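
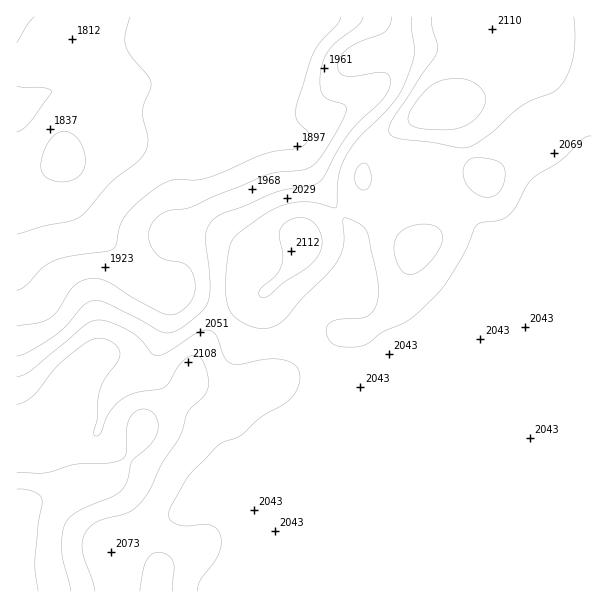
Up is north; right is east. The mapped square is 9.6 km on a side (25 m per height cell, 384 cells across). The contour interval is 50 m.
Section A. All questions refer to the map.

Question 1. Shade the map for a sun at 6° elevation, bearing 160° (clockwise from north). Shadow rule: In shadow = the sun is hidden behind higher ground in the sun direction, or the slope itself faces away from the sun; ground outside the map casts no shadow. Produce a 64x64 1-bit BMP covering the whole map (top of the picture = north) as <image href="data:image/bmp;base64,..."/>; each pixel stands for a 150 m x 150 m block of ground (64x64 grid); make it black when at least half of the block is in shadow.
<image width="64" height="64" href="data:image/bmp;base64,Qk0+AgAAAAAAAD4AAAAoAAAAQAAAAEAAAAABAAEAAAAAAAACAAATCwAAEwsAAAIAAAAAAAAA////AAAAAAAAAAAAAAAAAAAAAAAAAAAAAAAAAAAAAAAAAAAAAAAAAAAAAAAAAAAAAAAAAAAAAAAAAAAAAAAAAAAAAAAAAAAAAAAAAAAAAAAAAAAAAAAAAAAAAAAAAAAA4AAAAAAAAAD8AAAAAAAAAP/AAAAAAAAA/+AAAAAAAAD/4AAAAAAAAA/AAAAAAAAAAAAAAAAAAAAAAAAAAAAAAAAYAAAAAAAAAB4AAAAAAAAAHwAAAAAAAMAfAAAAAAAA8B8AAAAAAAD4D8AAAAAAAP4A4DAAAAAA/gDwAAAAAAD/gPAAAAAAAP/x+AAAAAAA///4AAAAAAD///wAAAAAAP///AAAAAAA///8AAAAAAD///gAAAAAAP//8AAAAAAA/+PgAAAAAAD/4AAAAAAAAP/AAAAAAAAA/4AAAAAAAAD/AAAAAAAAAP8AAeAAAAAA/gAP/4AcAAD8A5//wBwAADgHn//AAAAAAAe//+AAAAAAB7//4AAAAAAHH//4AAAAAAIf//wAAAAAAA///AAAAAAAD//+AAAAAAAH//8AAAAQAAP//4AAABgAA/z/4AAAAAAB/H/4AAAAAAH4P/wAAAAAAPAf/gAAAAAAAYP+AAAAAAABgf8AAAAAAAHg/wAAAAAAAfj+AAAAAAAA/nwAAAAAAAD/+AAAAAAAAP/wAAAAAAAA/+AAAA=="/>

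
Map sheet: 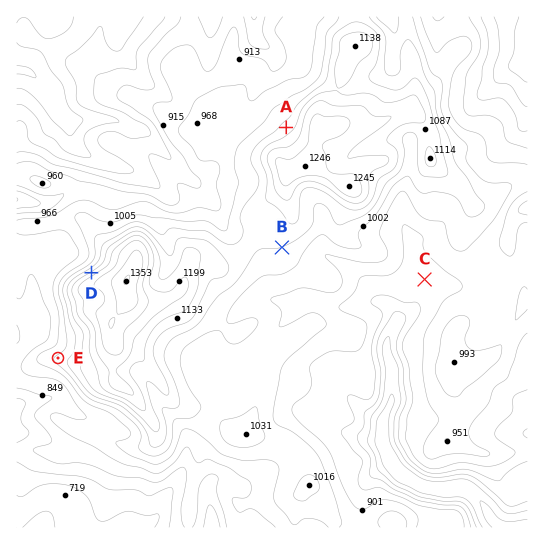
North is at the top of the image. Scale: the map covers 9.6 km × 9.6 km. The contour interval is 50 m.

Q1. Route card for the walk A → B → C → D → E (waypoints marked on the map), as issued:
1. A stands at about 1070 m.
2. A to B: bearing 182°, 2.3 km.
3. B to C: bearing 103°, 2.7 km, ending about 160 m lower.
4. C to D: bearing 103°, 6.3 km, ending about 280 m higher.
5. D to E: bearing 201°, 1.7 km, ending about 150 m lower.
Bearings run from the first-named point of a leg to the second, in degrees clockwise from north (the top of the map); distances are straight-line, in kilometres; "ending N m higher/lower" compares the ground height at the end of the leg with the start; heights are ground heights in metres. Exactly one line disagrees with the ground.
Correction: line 4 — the bearing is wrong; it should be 271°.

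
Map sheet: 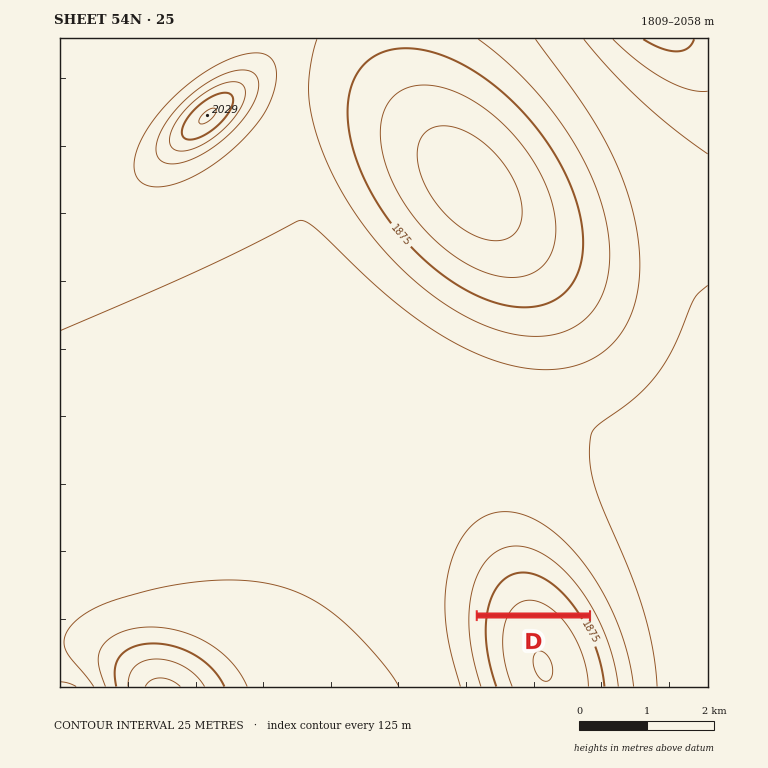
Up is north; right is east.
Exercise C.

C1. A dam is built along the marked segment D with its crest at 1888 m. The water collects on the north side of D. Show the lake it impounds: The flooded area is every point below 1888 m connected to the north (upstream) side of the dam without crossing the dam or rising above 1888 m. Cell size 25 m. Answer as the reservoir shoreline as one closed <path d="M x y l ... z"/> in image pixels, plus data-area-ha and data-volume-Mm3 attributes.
<path d="M527 559l-14 0-1 2-4 0-7 3-12 13-9 18 0 7-1 2 0 9 108-1-14-20-19-20-17-10-9-1-1-2z" data-area-ha="91" data-volume-Mm3="17.57"/>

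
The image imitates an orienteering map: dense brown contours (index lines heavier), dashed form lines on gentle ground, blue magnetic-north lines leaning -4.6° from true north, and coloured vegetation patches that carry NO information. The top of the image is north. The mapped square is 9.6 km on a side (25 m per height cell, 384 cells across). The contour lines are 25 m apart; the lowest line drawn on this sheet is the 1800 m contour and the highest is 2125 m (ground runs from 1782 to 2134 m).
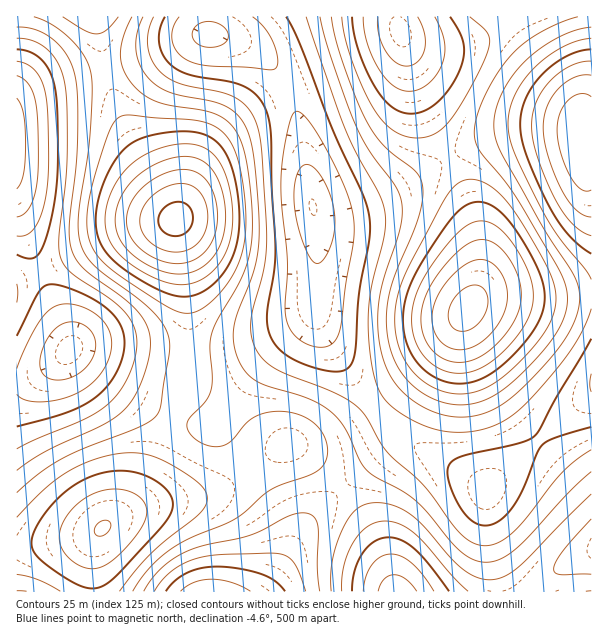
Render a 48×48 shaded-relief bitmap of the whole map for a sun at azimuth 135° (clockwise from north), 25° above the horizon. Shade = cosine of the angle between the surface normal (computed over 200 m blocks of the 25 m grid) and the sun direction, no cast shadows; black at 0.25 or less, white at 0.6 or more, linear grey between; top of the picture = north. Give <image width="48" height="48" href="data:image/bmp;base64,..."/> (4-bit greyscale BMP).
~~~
<image width="48" height="48" href="data:image/bmp;base64,Qk32BAAAAAAAAHYAAAAoAAAAMAAAADAAAAABAAQAAAAAAIAEAAATCwAAEwsAABAAAAAAAAAAAAAAABEREQAiIiIAMzMzAERERABVVVUAZmZmAHd3dwCIiIgAmZmZAKqqqgC7u7sAzMzMAN3d3QDu7u4A////AJmYiavN3t3LqZiIdlQzNFZ4iHdlVmeJqpmIiavN3t3LqpmYdlRDNFZ4iHdlVVZ4mYiHiJq83d3MuqmYh2VDNEVniHZlREVneHd3eIq83d3Mu6qZh2VDNEVniHdlQzRVZ2ZmZ4mrzMzLu6qpiHVUREVniHdlQzNEVVVVVniZq7u7qqqpmHZVRFVniIdlRDNERUREVWZ4maqqqZmZmYdlVVZniIh2VERERERERFZniJmZmZmZmYh2ZmZniIh3ZUREREREREVmd4iIiIiZmZiHdmZ3iIiHZlVERERDREVWZ3d3d3iImZmId3d3iIiIdmVUREQzNERVZnd3d3eIiZmYh3d4iJmYh3ZVRERDM0RVZnd3d3d3iImYiId4iJmZiHdlVURDM0RVZnd3d3Z3eIiIiIiIiZmpmYd2VVRDMzRFZneHd3Zmd3iIiIiImaqqqZh3ZVVEMzNFZniIh3ZmZnd4iIiImaq7uqmIdmZUQzNEVniIiHZmZmd3d3iImqu8y7qZh3ZlQzM0VneIiHdmZmZnd3eImrvMzMuqmIh2VDMzRWeIiId2ZmZmZmd4mrzN3cy7qZmHZEMzRWeIiIh3ZmZmVVZniazN3dzLuqqYdUQzRWd4iYiHdmZVVVVWeavN3d3cy7uphlVERWeImZmId2ZVRERFaJrM3d3czLuqmGZVVWeJmqmYh3ZVRDM0V4q8zd3czLu6mIdmZniZqqqpmHZlQzIzRnirzMzMzLu6qYh3d4mqu7uqmHdlQyIiNGeau8zMu6qqmZiIiJq7zMy6qYdlQyISI1aJqru7u5mZmYiImau83dzLqYdlQyIRI0V4mqqqqoiIiIiImavN3d3LqYdlQyIRIjVniZqZmWZmZ3eImavN3u3LqYdlQzIiIjRXiZmYiFVVVWZ3iZvN3u3LqYdlRDMiIjRWeJmYd0REREVWd4q83e3LqYdlVEMzIzRWeJmYd0QzMzRFVnirzd3MqYdlVVRDMzRWeJmYd0QyIiM0RWeavN3MqYdlVVVURERWeJmYd0QyIiIjNFZ5rM3MqYdmZmZlVEVWeJmYd0QyIiIiM0Vom8zMuYdmZmZmZVVneJmZh0QyIiMzMzRXmrzMuYdmZnd3ZmZniZmZh0QzMzMzMzRWibvLqYdmZneId3d3iZqZh0QzM0REQzRWeau7qYdmZniIiIiImaqph0QzNEVVRERFeJq6qYdmZniJmYiJmqqph1QzNEVVVURFZ4mqmHZlZniZmZmZqruph1QzNFZmZVRFVomZmHZVVniZqqqqu7u6mFVDRFZnZlREVniIiHZVVniaqqqru8y7mGVERVZ3dlVERWeIh2ZVVniaqqu7vMzLqXZURWd4h2VURWZ3d2VVVniaqqq7vM3cuodlVmeIiHZVVVZ3dmVVVniZqqqrvM3cy5h2ZniZmYdmVWZndmVUVWiZqqqqq8zdzKmHd4mqqph3ZmZ3dlVEVWeJmZmZmrzMzKqYiJq7u7qYd3d3dlVERWeJmZiIiau8zKqYiZq8zLuph3d3dlVERWeJmYh3eJq7uw=="/>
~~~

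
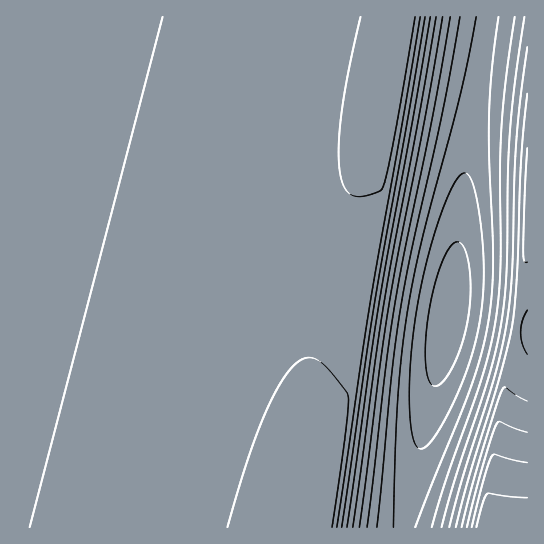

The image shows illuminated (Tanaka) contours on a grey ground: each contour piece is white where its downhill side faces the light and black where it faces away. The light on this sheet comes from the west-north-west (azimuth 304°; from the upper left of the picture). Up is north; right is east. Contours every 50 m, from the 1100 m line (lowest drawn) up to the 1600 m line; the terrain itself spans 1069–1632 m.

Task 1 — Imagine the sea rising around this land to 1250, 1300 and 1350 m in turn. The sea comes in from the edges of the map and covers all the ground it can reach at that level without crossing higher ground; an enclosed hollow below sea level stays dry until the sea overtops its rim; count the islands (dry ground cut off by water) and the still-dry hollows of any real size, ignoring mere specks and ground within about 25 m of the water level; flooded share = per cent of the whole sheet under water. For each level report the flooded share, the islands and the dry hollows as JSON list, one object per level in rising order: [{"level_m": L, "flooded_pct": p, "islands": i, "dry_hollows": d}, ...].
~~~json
[{"level_m": 1250, "flooded_pct": 15, "islands": 0, "dry_hollows": 0}, {"level_m": 1300, "flooded_pct": 18, "islands": 0, "dry_hollows": 0}, {"level_m": 1350, "flooded_pct": 20, "islands": 0, "dry_hollows": 0}]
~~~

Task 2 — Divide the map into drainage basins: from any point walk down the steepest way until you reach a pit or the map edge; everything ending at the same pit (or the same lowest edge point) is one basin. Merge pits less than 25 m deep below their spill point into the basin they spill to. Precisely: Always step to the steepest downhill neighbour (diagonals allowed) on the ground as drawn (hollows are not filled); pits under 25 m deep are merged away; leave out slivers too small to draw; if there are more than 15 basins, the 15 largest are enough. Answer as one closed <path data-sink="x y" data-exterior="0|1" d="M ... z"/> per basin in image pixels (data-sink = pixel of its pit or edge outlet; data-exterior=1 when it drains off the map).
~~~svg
<path data-sink="17 17" data-exterior="1" d="M409 16l-393 1 1 511 308-1 8-56-13-36-9-45-2-67 3-21 12-49 13-34 18-32 32-42 10-54z"/><path data-sink="449 315" data-exterior="0" d="M527 16l-118 1-22 128-32 42-18 32-13 34-12 49-3 21 2 67 9 45 13 36-8 50 1 7 202-1z"/>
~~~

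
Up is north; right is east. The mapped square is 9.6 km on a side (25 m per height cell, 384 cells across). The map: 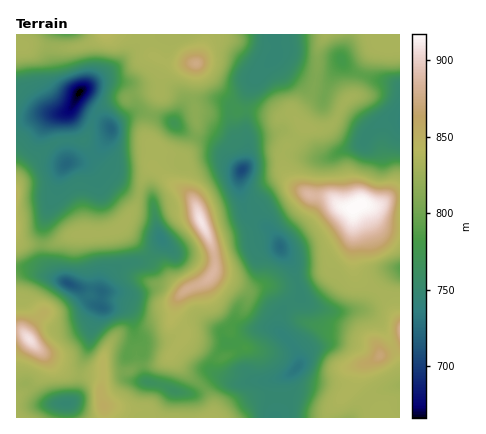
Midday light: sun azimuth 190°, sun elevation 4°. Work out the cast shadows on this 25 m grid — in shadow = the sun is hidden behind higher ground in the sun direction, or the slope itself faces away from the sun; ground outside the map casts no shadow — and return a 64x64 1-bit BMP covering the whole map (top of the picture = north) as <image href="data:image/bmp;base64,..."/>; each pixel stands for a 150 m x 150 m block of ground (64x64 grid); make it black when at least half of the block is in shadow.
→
<image width="64" height="64" href="data:image/bmp;base64,Qk0+AgAAAAAAAD4AAAAoAAAAQAAAAEAAAAABAAEAAAAAAAACAAATCwAAEwsAAAIAAAAAAAAA////AAAAAAA/8AAADgAAAD/gAP4eAAAAH+AB/z4AAAAAAB///gAAAAAAf/z+AAAAAAB/4PwAAAAAAH+A/AAAAAAAAABwAAAAAAAAAAAAAAAAEAAAAAAAAAAYAAAAABwABjwAAAAAHgAOfgAAAAAMBB5/AAAAAAAIfH/AAAAAAAD8f+AAAAAAAPh38AAAAAAA8H/wAAAAAADz/+AAAAAAAH/x4AAAAAAAP+DAAAAAAAB/4AAAAAAAAP/AADwBAAAB/8AHvgOAAAP/gA//B8AAAX8AB/8HgAAAAAAD/g+QAAAAAAH8HwAAAAAAAPg+AAAACAAAAG4AAAA8AAAAfgAAAB8AAAD8AAAAH8QAAPwAAAAf/wAB/AAAAA//gAH4AAAAIf/AA/gAAAAA/+AH+AAADAD/4Af4AA//AH/gD/gB//8gH+AP/AP///AAAAf8A///8AAAA/AB///gAAAD8AD//+AAAAHgAP//4AAAAeAAf/9gAAAYwAAH/2AAAHwAAAP/b8AA+AAAAf9n4APwAAAA/yfgB+AAAAB/B+AAAAAAID8B4AAAAAAABgD4AAAAQAAAAHgAAAD+AAAACAAAAH4AMAAAAAAAfgHwAAAAAAA+A+AAAAAAAB4BwAAAAAAADgAAAAAAAAAAAAAAAAAPAAAAAAAAAA8AAAAAAcAABgAAAAAP4AAAAAAAAA=="/>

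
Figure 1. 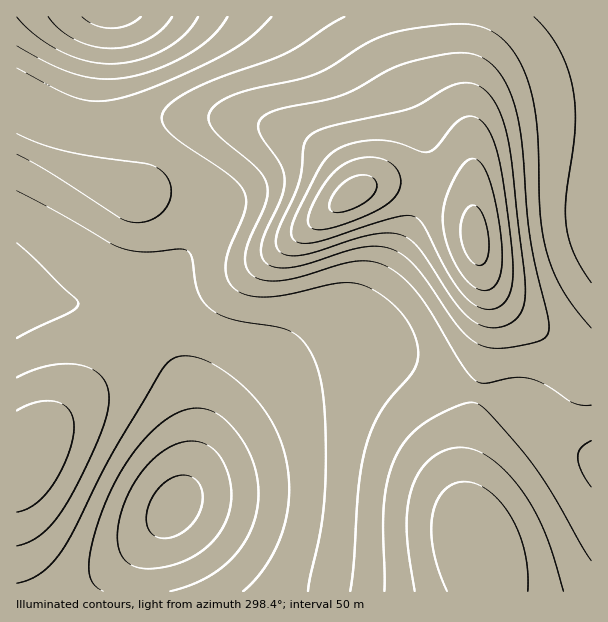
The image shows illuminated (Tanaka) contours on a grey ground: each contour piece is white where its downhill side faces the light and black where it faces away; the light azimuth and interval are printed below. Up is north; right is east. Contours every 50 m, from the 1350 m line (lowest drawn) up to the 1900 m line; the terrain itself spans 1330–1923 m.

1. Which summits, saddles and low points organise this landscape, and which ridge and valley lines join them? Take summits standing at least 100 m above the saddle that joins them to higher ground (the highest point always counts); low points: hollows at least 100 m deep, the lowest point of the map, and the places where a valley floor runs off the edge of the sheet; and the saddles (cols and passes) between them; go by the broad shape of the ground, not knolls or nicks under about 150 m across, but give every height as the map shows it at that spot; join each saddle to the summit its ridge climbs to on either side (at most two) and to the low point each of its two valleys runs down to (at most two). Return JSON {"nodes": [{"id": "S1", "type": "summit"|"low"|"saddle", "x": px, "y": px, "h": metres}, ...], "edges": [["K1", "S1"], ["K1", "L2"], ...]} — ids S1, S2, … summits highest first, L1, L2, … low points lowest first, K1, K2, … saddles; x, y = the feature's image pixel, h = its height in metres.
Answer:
{"nodes": [
{"id": "S1", "type": "summit", "x": 353, "y": 194, "h": 1923},
{"id": "S2", "type": "summit", "x": 477, "y": 545, "h": 1796},
{"id": "S3", "type": "summit", "x": 26, "y": 456, "h": 1638},
{"id": "L1", "type": "low", "x": 174, "y": 507, "h": 1330},
{"id": "L2", "type": "low", "x": 111, "y": 17, "h": 1332},
{"id": "K1", "type": "saddle", "x": 477, "y": 393, "h": 1648},
{"id": "K2", "type": "saddle", "x": 174, "y": 159, "h": 1574},
{"id": "K3", "type": "saddle", "x": 147, "y": 330, "h": 1509}],
"edges": [["K1", "S1"], ["K1", "S2"], ["K1", "L1"], ["K2", "S1"], ["K2", "L1"], ["K2", "L2"], ["K3", "S1"], ["K3", "S3"], ["K3", "L1"]]}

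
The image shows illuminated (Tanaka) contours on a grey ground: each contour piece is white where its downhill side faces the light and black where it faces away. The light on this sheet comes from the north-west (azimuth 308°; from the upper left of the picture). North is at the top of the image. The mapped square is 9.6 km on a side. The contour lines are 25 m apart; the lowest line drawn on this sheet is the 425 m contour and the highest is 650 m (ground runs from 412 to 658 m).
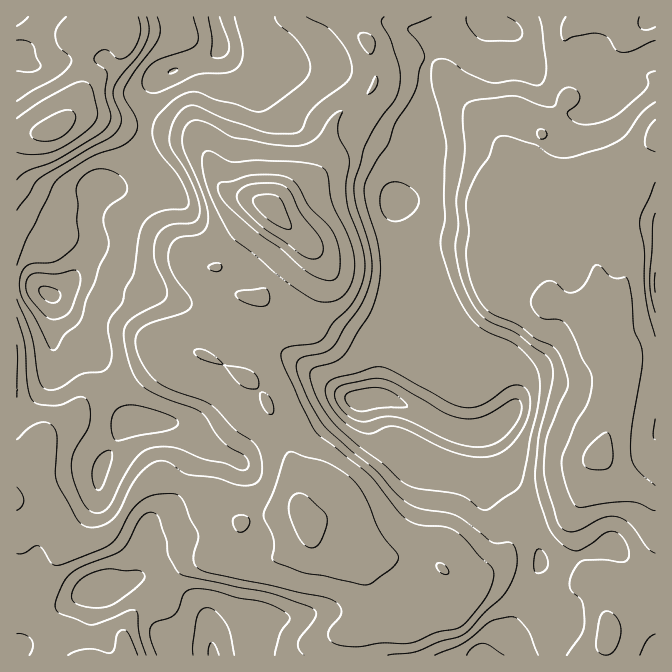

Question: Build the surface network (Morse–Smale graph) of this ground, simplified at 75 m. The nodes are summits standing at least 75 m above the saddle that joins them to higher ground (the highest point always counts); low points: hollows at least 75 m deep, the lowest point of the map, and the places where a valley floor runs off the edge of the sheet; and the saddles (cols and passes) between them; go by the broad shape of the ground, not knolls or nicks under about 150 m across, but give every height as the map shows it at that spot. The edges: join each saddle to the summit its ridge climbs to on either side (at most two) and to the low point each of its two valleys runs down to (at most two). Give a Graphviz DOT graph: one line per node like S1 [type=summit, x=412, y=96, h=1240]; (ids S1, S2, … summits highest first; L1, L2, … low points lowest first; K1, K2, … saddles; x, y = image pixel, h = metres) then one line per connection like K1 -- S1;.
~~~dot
graph terrain {
  S1 [type=summit, x=272, y=208, h=658];
  S2 [type=summit, x=54, y=128, h=615];
  S3 [type=summit, x=597, y=455, h=610];
  L1 [type=low, x=367, y=398, h=412];
  L2 [type=low, x=48, y=295, h=421];
  L3 [type=low, x=214, y=655, h=447];
  K1 [type=saddle, x=222, y=322, h=566];
  K2 [type=saddle, x=124, y=512, h=554];
  K3 [type=saddle, x=528, y=518, h=514];
  K4 [type=saddle, x=145, y=128, h=497];
  K1 -- S1;
  K1 -- L1;
  K1 -- L2;
  K2 -- S1;
  K2 -- L2;
  K2 -- L3;
  K3 -- S1;
  K3 -- S3;
  K3 -- L1;
  K4 -- S1;
  K4 -- S2;
  K4 -- L2;
}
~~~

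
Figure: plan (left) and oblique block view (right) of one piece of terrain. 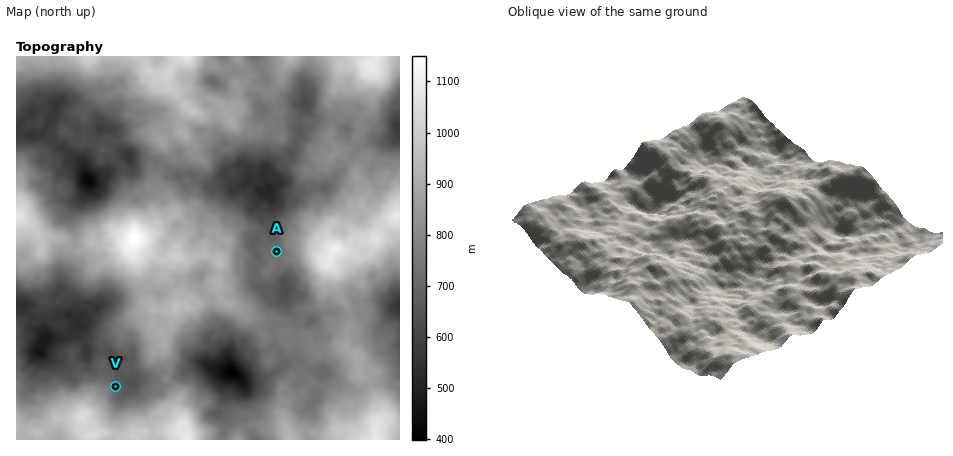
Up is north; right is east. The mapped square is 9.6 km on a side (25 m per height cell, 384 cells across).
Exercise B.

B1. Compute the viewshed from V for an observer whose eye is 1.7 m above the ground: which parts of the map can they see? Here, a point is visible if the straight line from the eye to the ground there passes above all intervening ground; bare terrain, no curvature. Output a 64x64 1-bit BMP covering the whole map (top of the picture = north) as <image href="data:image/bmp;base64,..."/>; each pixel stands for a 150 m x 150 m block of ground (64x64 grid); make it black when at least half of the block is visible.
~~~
<image width="64" height="64" href="data:image/bmp;base64,Qk0+AgAAAAAAAD4AAAAoAAAAQAAAAEAAAAABAAEAAAAAAAACAAATCwAAEwsAAAIAAAAAAAAA////AAAAAAAAAAAAAAAAAAABAAAAAAAAAAPwIAAAAAAAAfwAAAAAAAAD/wAAAAAAAA//gAAAAAAAA3/AAAAAAAAAP/AAAAAAAAH/4AAAAAAAAD+AAAAAAAAAP4AAAAAAAAB/gAAAAAAAAH+AAAAAAAAAToAAAAAAAAB+AAAAAAAAAP4AAAAAAAAA/gAAAAAAAAH/AAAAAAAAADwAAAAAAAAAeAAAAAAAAAA4AAAAAAAAAAIAAAAAAAAAAAAAAAAAAAAAAAAAAAAAAAAAAAAAAAAMAAAAAAAAAB/wAAAAAAAAH/gAAAAAAAAv/AAAAAAAAGP8AAAAAAAI4PIAAAAAAA/h8AAAAAAAB4wYAAAAAAAHgAAAAAAAAAAAAAAAAAAAAAAAAAAAAADAAAAAAAAAAEAAAAAAAAAAAAAAAAAAAAAAAAAAAAAAAAAAAAAAAAAAAAAAAAAAAAAAAAAAAAAAAAAAAAAAAAAAAAAAAAAAAAAAAAAAAAAAAAAAAAAAAAAAAAAAAAAAAAAAAAAAAAAAAAAAAAAAAAAAAAAAAAAAAAAAAAAAAAAAAAAAAAAAAAAAAAAAAAAAAAAAAAAAAAAAAAAAAAAAAAAAAAAAAAAAAAAAAAAAAAAAAAAAAAAAAAAAAAAAAAAAAAAAAAAAAAAAAAAAAAAAAAAAAAAAAAAAAAAAAAAAAAAAAA=="/>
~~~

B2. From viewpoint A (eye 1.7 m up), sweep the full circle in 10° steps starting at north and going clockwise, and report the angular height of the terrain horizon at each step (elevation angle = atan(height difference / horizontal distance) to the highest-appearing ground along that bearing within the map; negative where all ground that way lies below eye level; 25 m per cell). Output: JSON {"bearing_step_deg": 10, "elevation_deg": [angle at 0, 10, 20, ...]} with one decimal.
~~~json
{"bearing_step_deg": 10, "elevation_deg": [1.4, 1.3, 2.9, 4.4, 7.1, 9.6, 11.1, 14.4, 16.2, 16.8, 17.3, 14.9, 9.8, 6.5, 3.7, 3.8, 3.0, 1.7, 2.3, 4.0, 4.4, 4.2, 5.4, 5.7, 6.5, 6.9, 9.0, 7.3, 7.0, 5.6, 3.1, 1.5, 2.5, 3.5, 2.8, 1.3]}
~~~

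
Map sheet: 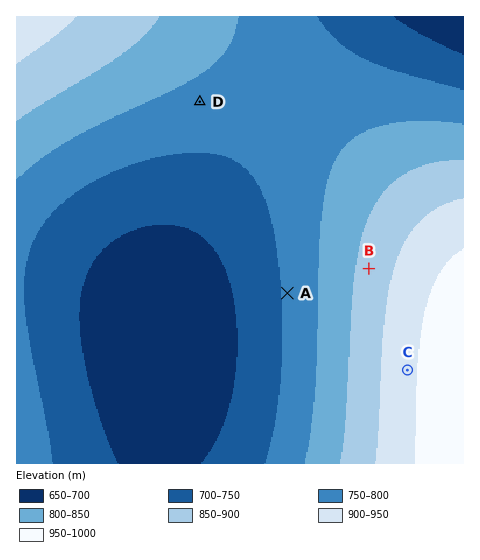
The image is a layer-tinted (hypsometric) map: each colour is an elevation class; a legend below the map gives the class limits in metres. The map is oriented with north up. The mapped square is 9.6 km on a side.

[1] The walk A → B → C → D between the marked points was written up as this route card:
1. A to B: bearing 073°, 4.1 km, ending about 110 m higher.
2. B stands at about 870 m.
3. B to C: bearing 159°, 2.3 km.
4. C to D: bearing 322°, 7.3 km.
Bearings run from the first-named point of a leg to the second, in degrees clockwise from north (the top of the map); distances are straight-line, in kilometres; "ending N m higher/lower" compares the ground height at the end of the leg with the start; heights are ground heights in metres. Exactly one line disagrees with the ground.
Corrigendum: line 1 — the distance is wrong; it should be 1.8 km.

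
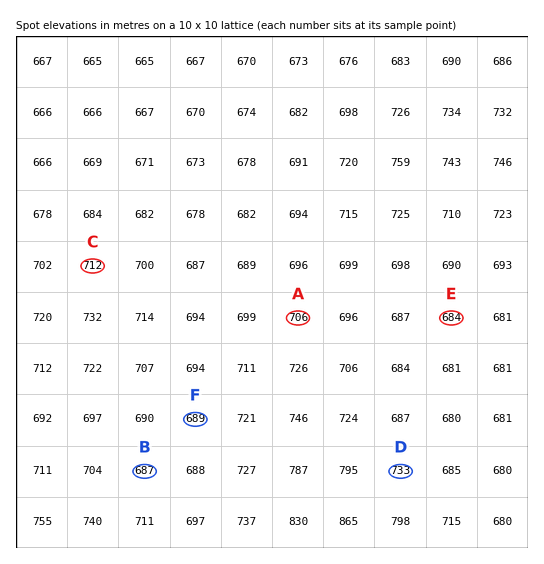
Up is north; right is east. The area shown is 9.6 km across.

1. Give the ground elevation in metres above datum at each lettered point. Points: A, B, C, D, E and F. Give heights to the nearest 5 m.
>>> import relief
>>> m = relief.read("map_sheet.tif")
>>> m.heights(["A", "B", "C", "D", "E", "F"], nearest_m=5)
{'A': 705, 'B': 685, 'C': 710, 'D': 735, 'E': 685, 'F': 690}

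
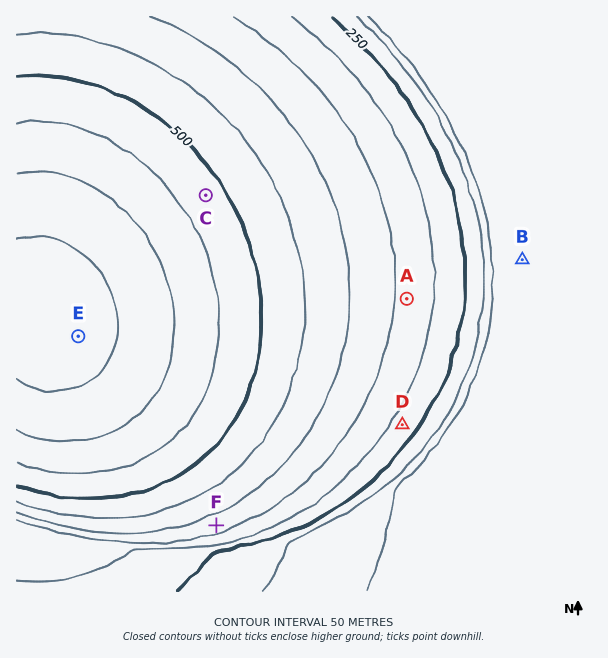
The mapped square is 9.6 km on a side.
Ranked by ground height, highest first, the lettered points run E C F A D B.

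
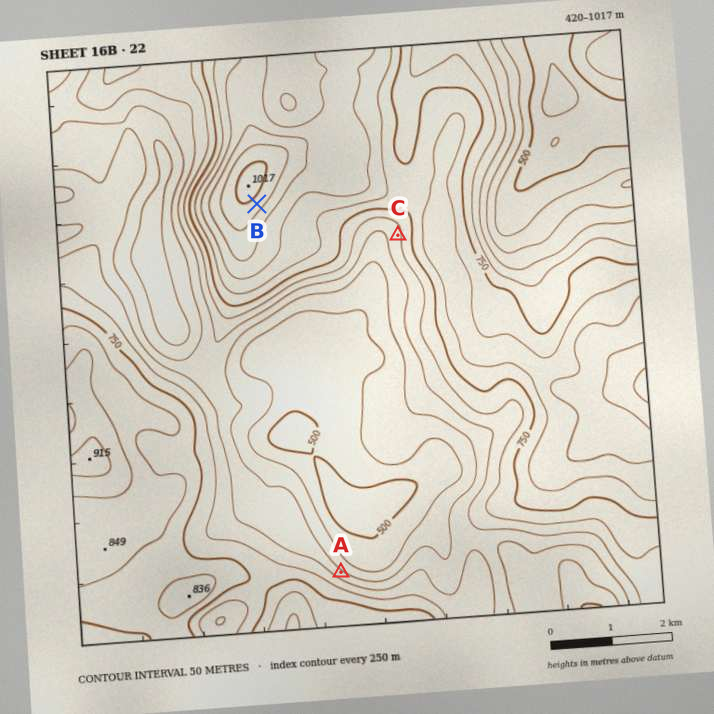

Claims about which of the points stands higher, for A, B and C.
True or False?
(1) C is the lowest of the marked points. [False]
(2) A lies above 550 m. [True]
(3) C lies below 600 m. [False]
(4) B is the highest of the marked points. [True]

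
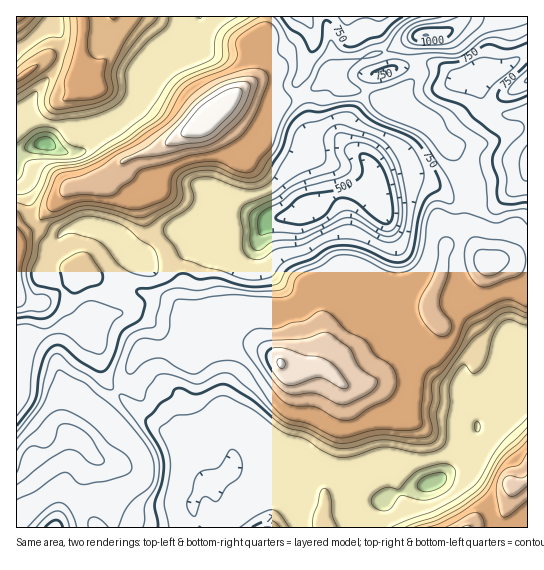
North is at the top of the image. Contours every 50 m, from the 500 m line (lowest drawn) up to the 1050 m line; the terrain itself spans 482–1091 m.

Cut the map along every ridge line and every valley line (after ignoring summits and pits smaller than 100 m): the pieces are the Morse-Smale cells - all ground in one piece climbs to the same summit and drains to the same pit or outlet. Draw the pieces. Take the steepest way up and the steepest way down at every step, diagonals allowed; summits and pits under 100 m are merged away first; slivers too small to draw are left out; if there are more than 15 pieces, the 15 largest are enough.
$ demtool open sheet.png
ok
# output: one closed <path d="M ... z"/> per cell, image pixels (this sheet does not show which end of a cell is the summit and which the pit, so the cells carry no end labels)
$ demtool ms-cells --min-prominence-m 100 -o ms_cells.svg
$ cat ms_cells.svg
<path d="M243 95l-10 1-31 28-37 21-40 15-35 24-21 4-26 27-8 12-19 12 1 102 8-5 21-3 19-8 21 0 22-16 5-23 16-25 5-2 12 2 15-1 14-4 10-6 4-7 1-7 5 3 14 14 26 0 19-8 10-18 7-7 39-11 24-14 15-4 12 0 16 6 0-16-6-16-30-25-26-5-6-8-4-21-4-10-10 4-22 4z"/><path d="M401 325l-12 10-8 0-16 12-18 8-17 16-11-6-12 3-22-3-27-20-35-17-14-3-10 10-24 12-12 2-17-1-4 3-7 8-8 20-11 12 25 24 30 20 26 27 8 16 8 5 5-2 11-8 7-22 18-15 9 12 24 3 8 4 8 8 32 10 18 23 9 4 20 0 8-5 47-14 13-9 13-3 10-10 4-17 2-36-3-5-17-16-4 2-10-3-11-8z"/><path d="M361 191l-23 2-28 16-39 11-7 7-10 18-19 8-26 0-14-14-5-3-1 7-4 7-10 6-14 4-15 1-12-2-5 2-16 25-5 23-7 7-13 7 1 8 10 15 2 23 7 16 9 6 10-12 10-24 9-7 17 1 12-2 24-12 10-10 14 3 35 17 27 20 12 3 22-3 10 6 18-16 18-8 16-12 8 0 10-8 1-4-9-16-3-9 0-12 7-28-3-21-15-39z"/><path d="M527 16l-62 0-6 8-14 9-32 4-26 14-37 12-21 11 17 15 19 3 28 16 30 12 20 23 13 12 9 15 7 19 0 13 22 1 24-16 10-14 0-59-26 1-11-4-8-10-4-14 0-13 22-5 27-16z"/><path d="M266 16l-65 0-9 37-7 4-23 7-9 9-9 20-17 21-40 35-10 4-8 0-10-2-10-7-11 0-21 9-1 85 19-11 8-12 26-27 21-4 35-24 34-12 39-21 37-34 11-6 10-13 1-27 8-16z"/><path d="M199 16l-85 0-2 7 1 24-9 15-10 10-8 3-4 6 1-14-3-5 0-17 3-14-2-14-26-1-6 11-33 24 0 102 3 0 19-9 11 0 10 7 10 2 8 0 10-4 40-35 17-21 9-20 9-9 23-7 7-4 8-31z"/><path d="M527 348l-4 1-2 5-2 23-7 20-6 6-17 6-9 8-3 5-1 32-13 15-13 3-13 9-47 14-8 5-20 0-9-4-18-23-8-4-14-2-15-8-1 19 3 12-3 7 0 13 6 17 167 1 3-3 20-2 5-3 6-6 5-11 3-17 16-5z"/><path d="M457 245l-10 0-3 5-3 23-13 32 1 6-28 15 32 49 12 9 10 3 4-2 17 16 3 5 0 13 10-10 17-6 9-12 6-37 2-5 5-2 0-58-8-6-8-16-6-4-8-2-9 3-15-13z"/><path d="M117 392l-38 46 22 27 12 62 86 1-7-23 7-15 10-9-4-3-8-16-26-27-30-20z"/><path d="M87 324l-22 1-19 8-21 3-9 6 1 137 7-8 9-15 8 0 12-5 17-15 8 3 38-46-8-8-4-8-5-31-8-12z"/><path d="M331 75l-2 0-12 12-16 10 4 9 4 21 6 8 23 4 23 16 14 16 3 20 8-6 24-5 11 0 13 5 17 14 21 2 0-12-11-26-38-43-30-12-28-16-19-3z"/><path d="M421 180l-11 0-24 5-7 3-2 3 0 7 10 21 8 28 0 11-7 28 0 12 3 9 10 18 28-14 0-12 10-18 5-31 3-5 10 0 14 4 10 8-16-27 7-28-21-3-17-14z"/><path d="M254 436l-18 15-5 19-5 6-11 7-9 0-7 7-7 17 9 21 102-1-6-17 0-13 3-7-3-12 0-21-14-8-20-1z"/><path d="M463 16l-157 0 7 17 0 13-5 11-4 16-7 8 2 12 2 3 6-3 24-21 19-9 37-12 30-15 28-3 14-9z"/><path d="M74 436l-7 1-14 14-8 4-12 1-9 15-8 8 1 49 64-1 0-42 11-26 0-6-13-14z"/>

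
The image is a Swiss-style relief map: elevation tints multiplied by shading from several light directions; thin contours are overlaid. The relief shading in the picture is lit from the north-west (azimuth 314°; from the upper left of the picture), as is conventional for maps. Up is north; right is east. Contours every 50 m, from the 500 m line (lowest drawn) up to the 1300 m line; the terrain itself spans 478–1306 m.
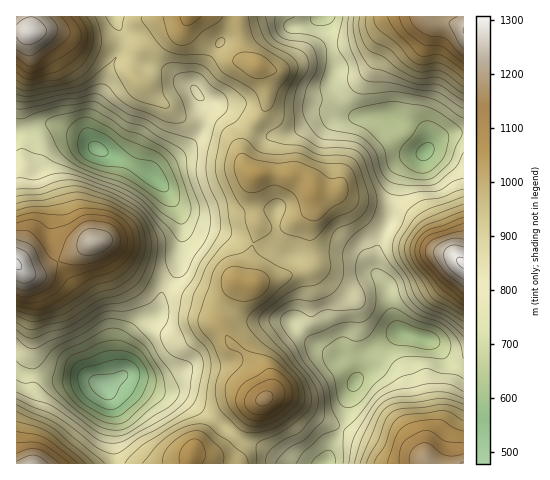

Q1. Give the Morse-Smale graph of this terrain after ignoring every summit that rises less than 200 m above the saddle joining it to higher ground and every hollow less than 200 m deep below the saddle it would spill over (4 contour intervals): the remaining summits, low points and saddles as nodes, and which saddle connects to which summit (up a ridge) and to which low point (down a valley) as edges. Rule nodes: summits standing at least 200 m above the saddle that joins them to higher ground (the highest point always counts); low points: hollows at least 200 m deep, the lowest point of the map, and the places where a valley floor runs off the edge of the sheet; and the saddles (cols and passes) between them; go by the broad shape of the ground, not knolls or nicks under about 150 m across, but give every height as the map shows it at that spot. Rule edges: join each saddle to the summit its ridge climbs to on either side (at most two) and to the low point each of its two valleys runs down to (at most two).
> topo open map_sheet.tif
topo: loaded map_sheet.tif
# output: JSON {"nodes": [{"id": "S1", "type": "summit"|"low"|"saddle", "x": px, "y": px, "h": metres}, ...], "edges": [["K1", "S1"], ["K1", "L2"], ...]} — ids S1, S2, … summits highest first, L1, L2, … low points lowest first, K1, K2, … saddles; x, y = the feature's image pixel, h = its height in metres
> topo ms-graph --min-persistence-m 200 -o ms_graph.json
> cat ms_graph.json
{"nodes": [
{"id": "S1", "type": "summit", "x": 462, "y": 263, "h": 1306},
{"id": "S2", "type": "summit", "x": 17, "y": 264, "h": 1306},
{"id": "S3", "type": "summit", "x": 29, "y": 32, "h": 1282},
{"id": "S4", "type": "summit", "x": 463, "y": 31, "h": 1251},
{"id": "S5", "type": "summit", "x": 32, "y": 463, "h": 1245},
{"id": "S6", "type": "summit", "x": 463, "y": 463, "h": 1210},
{"id": "S7", "type": "summit", "x": 264, "y": 399, "h": 1164},
{"id": "L1", "type": "low", "x": 103, "y": 386, "h": 478},
{"id": "L2", "type": "low", "x": 97, "y": 150, "h": 537},
{"id": "L3", "type": "low", "x": 425, "y": 152, "h": 588},
{"id": "K1", "type": "saddle", "x": 235, "y": 435, "h": 932},
{"id": "K2", "type": "saddle", "x": 122, "y": 43, "h": 907},
{"id": "K3", "type": "saddle", "x": 391, "y": 204, "h": 814},
{"id": "K4", "type": "saddle", "x": 168, "y": 283, "h": 806},
{"id": "K5", "type": "saddle", "x": 342, "y": 430, "h": 748},
{"id": "K6", "type": "saddle", "x": 33, "y": 375, "h": 744},
{"id": "K7", "type": "saddle", "x": 332, "y": 47, "h": 744},
{"id": "K8", "type": "saddle", "x": 28, "y": 130, "h": 723}],
"edges": [["K1", "S7"], ["K1", "L1"], ["K1", "L3"], ["K2", "S3"], ["K2", "S7"], ["K2", "L2"], ["K3", "S1"], ["K3", "S7"], ["K3", "L3"], ["K4", "S2"], ["K4", "S7"], ["K4", "L1"], ["K4", "L2"], ["K5", "S6"], ["K5", "S7"], ["K5", "L3"], ["K6", "S2"], ["K6", "S5"], ["K6", "L1"], ["K7", "S4"], ["K7", "S7"], ["K7", "L3"], ["K8", "S2"], ["K8", "S3"], ["K8", "L2"]]}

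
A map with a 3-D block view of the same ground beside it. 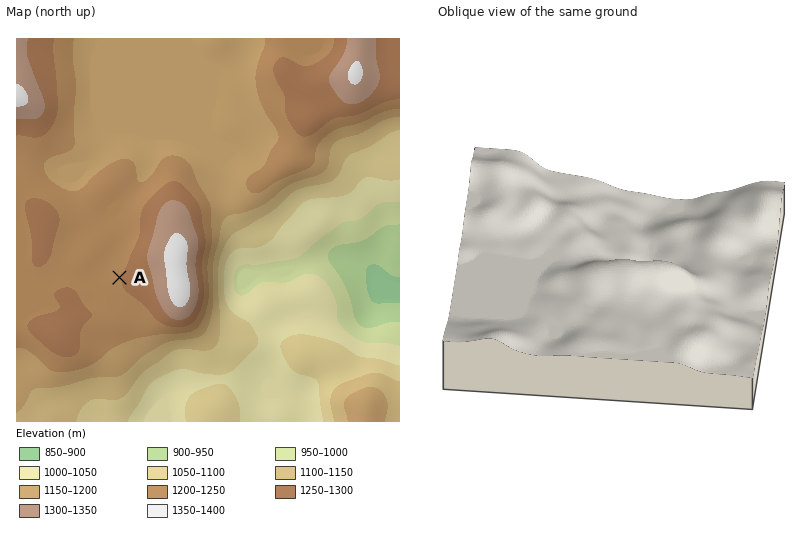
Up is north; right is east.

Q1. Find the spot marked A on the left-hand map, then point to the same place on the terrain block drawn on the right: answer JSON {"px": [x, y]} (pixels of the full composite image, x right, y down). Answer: {"px": [645, 307]}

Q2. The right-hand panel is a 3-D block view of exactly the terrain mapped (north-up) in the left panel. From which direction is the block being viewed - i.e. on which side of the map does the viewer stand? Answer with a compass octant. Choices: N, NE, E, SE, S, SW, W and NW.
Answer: W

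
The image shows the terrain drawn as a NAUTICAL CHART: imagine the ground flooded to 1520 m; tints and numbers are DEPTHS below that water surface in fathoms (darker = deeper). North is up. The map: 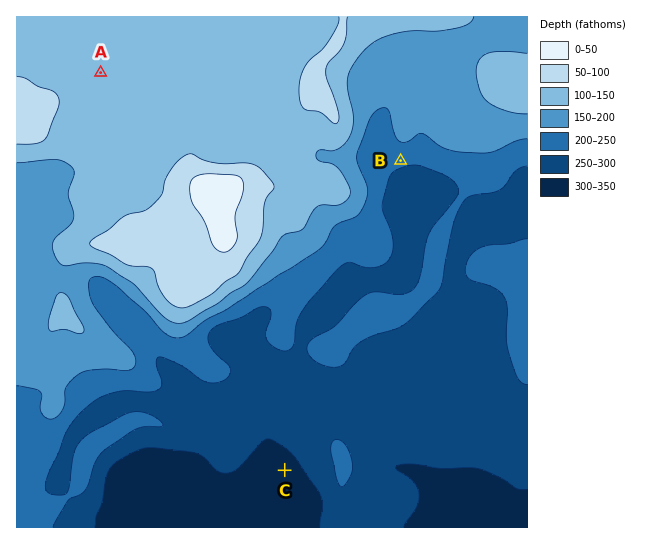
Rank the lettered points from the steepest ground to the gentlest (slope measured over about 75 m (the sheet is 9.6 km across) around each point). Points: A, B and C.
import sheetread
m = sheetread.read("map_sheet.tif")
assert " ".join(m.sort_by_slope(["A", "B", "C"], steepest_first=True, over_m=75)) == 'B C A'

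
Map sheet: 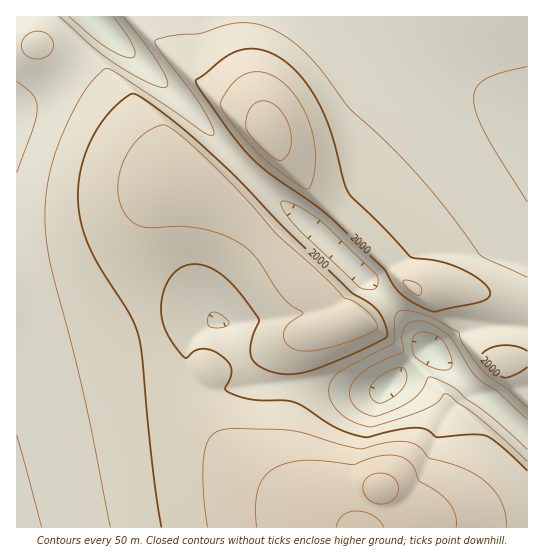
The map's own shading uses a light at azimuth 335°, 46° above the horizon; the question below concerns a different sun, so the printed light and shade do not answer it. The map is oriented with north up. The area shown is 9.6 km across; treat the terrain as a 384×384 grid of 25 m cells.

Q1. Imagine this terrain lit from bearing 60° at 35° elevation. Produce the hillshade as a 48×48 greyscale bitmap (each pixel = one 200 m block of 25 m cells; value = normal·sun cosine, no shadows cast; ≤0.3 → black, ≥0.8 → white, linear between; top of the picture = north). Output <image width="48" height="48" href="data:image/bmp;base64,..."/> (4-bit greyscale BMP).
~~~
<image width="48" height="48" href="data:image/bmp;base64,Qk32BAAAAAAAAHYAAAAoAAAAMAAAADAAAAABAAQAAAAAAIAEAAATCwAAEwsAABAAAAAAAAAAAAAAABEREQAiIiIAMzMzAERERABVVVUAZmZmAHd3dwCIiIgAmZmZAKqqqgC7u7sAzMzMAN3d3QDu7u4A////AIh3d3d3d3d3d3d3d3eIiIiJmZmZmZmZmYh3d3d3d3d3d3d3d3iIiIiIiZmZmZmZmod3d3d3d3d3d3d3d4iIiIiHiZqqqqqqqod3d3d3d3d3d3d3eIiIiJh3iqqqqqqqqod3d3d3d3d3d3d3iIiImZh4mruqqqqqqod3d3d3d3d3d3eIiIiZmZmJqru6qqqqq3d3d3d3d3d3d3iIiJmZqqqZqru6qqqa3nd3d3d3d3d3d4iImZmaqrupqru6qZms/nd3d3d3d3d3eIiZmZmqu7u6qqu6mZrO3Hd3d3d3d3d3iImZmZqqu8y6maqqmZztqHd3d3d3d3d4iJmZmZqrvMzLmZmZmc7adHd3d3d3d3eIiZqqmZmqu8zLmIiInNyWMnd3d3d3d3eImZqpmZmaq7u6mHd4vclSJHd3d3d3d3iImJmZiIiJmqqpl2Z6y4QRWHd3d3d3d4iJiJmYd3d4iImYh2esp0EViHd3d3d3d4iZiJqYdmZ3d3iHd3rKYwFYiXd3d3d3d4iZmamYdmd3d3d3eLymMBWJmXd3d3d3eIiZmamHdmd3d3d3nNtzAViZmYd3d3d3eImaqpmHZneIiIiJ3rhBFYiJmYh3d3d3eImaqZh2ZneIiIit7IURV3d4iIh3d3d3eImamYdlVneIiIreyVIld3d4iIh3d3d3eImZmHZlZneIia3slSN4iIiJmYh3d3d3eImZiHZmZ3iIm+7IUkeZmZmaqoh3d3d3eImYh2Zmd4iJvuyVJImqqqqqq4d3d3d3eIiId2ZneIib7slSSJqqqru7qod3d3d3eIiId2Z3iIm+7IUkiaqqqqqqmXd3d3d3eIiHd3d4iJvuuFJImZmaqZmZmXd3dmd3eIiHd3eIib7rhSSJmZmZmZmZmXd3Zmd3d4iHd3iIm+64QkiZmZmZmZmZmXd2Zmd3d4iIiIiJvtt0JYmZmZmZmZmZmXd2Zmd3d4iIiIib7adCWZmZmZmZmZmZmXd2Znd3eIiIiJnO2WMlmqmZmZmZmZmZmXd2Znd3eIiIiZzsliFZqqqZmZmZmZmZmXd3Z3d3eIiImc7JUhSKqqqZmZmZmZmZmXd3d3d3iIiInOyVEEiqu6qZmZmZmZmZmXd3d3d3iIiJztlRBImru7qZmZmZmZmZmXd3d3d3iIic7ZUQN5q7u7qZmZmZmZmZmXd3d3d4iInO2lEDeJq7y7qZmZmZmZmZmXd3d3d4iJztphA3iau8y6qZmZmZmZmZmXd3d3eIic7aYhRniavMy6mZmZmZmZmYiGd3d3eInO2mMkd4irvMy6mZmZmZmZiIiGZ3d4iJzsljJXd4mrzMupmZmZmZiIiIiGZ4iIic7JYzaIeImrzLupmZmZmIiIiIiGeIiInOyVI2iIiJqru7qZmZmYiIiIiIiHeJma3slSNpmIiJqru6qZmZmIiIiIiIiHiZm97IUiaZmIiZqruqmZmYiIiIiIiIiIiavuyFImiZmYmZqqqpmZmIiIiIiIiIiImb78lSJoiZmZmZqqqZmZiIiIiIiIiIiA=="/>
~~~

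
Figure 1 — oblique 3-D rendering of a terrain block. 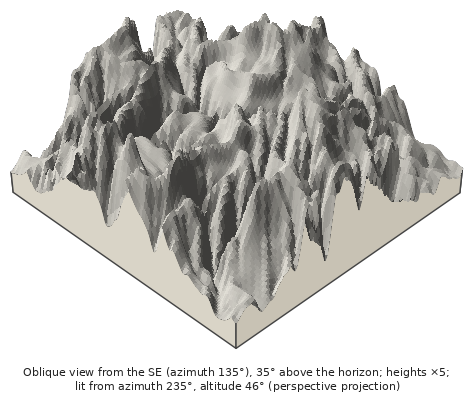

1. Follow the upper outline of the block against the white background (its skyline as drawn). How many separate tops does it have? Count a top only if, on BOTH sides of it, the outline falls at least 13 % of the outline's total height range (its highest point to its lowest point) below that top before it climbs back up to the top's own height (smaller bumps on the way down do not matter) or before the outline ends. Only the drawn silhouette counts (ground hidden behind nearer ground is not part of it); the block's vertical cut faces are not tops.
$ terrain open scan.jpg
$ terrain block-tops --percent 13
3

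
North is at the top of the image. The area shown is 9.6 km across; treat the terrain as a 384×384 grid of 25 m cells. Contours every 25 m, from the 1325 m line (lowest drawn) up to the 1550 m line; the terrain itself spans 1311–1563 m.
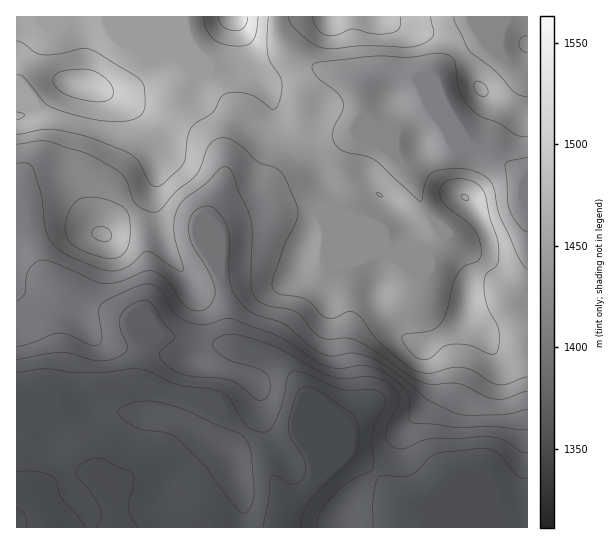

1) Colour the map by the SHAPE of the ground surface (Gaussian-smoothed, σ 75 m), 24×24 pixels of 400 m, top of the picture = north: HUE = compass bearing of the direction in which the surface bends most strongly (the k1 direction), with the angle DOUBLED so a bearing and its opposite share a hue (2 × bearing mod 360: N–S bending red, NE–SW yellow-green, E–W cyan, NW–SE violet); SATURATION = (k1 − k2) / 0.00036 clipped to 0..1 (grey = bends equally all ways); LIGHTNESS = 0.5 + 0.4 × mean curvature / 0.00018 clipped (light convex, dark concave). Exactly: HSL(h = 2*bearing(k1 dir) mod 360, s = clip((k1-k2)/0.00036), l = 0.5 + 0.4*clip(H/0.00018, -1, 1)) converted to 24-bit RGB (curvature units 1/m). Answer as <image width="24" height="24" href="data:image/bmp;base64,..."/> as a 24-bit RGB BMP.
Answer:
<image width="24" height="24" href="data:image/bmp;base64,Qk32BgAAAAAAADYAAAAoAAAAGAAAABgAAAABABgAAAAAAMAGAAATCwAAEwsAAAAAAAAAAAAAo4qjbkyFgo1siaCCb2aQfmuOm4tzho9uYXVkZEVl7u5tVa88Gy1kKIXN2r/MzLejfp18UV6If2eMfnyAgH9/gH9/eHCBrphuiGFUfVWFja+UcYKWdm2CYmmMpYmXnYGLd1GBdVOE1vGzSWHESCdyCoRIPsC47Le/vW6CakNVZn5CVYVbfoB/f3+AeleAvp9Ye2RZXI5VcaJSeGVhgGxpW3dje4lnomh0hlCLbaif2PO7Yh55tz2xPNnAEGA408gq8keAuD90lbJ4TYVpU3NFeHpUaTFa3Kpaa1+uo5WugXSXY3JieXBkhnZcW3VNeWZWbGuYide52tKddxeFhu6vgSaneXqAGFBM2xtG239qw8BZYDkycGEmRlEfLD4oxuFuZXmImoGLrGOhoGWTdGmLn3uadI+iYay/k+XbZLjDnw842KM2DssTYUB1gH9/OjNtLXmu9dXq7Iu5rkCyt2+RmF2TOJJyZtBMfYB+bX9vfGKHipK2eIrMlKXWnqzXZ67Jk1UyVBsnnTA95OmtKtZPJ01wfD5IgWYjDGw2W3Qj/1NjyGmxmJPPvIjdmX3GTqeGan07cGdDcYRBaI4tYnUtanosWSwLTCEATz8EP1oRVtyMz+nG02SVMAMnUCABk9sVKDQXKRsKqKUAmfYCPGgzhUJU0LGVVE2ma4cwR2k4hXJAn1ggXLMYFodANiDRxcb30OL7t9//fsXvzllmfwA6cgFard+lfsy0VQ1gKSW60vnjwuviN2C1S46xttvAcXDgoJ/NVXq/TkCqze/mqtz1MjrnO6bMccsu0qELSjcLMBkDMhMBdxRGgKPQyuXDeTSzMyL6y/r/xvTy0J3blE7BZ7i8i8+RTEt+oouxfV66a6bTquOneFBETUJtdy1qoh8L5s4gNGmmhjOucpKqNLq4Y6Cs1tOwNmHFULTQfuavb6Ool0Kv2Xuzgcucfa65Z0isf5mVcpCuZZKmxkQgikgZGjcVHw8q0JWI2vHcIRjlciDY36bba5TCJti9rti0UTu3gcKeT7lMUWhLOTtXyZV5zuGfQWNecFhOd6RfbUBDYh4coC8c2o1UQol9DiRAf/mBsu3BOAuHSFG4i5bH38PlgsbTcqCoUE+lkb63uIaybVaKO1h/fsNx5JN4mUZhOZido1xRZxhTmy9Doq5ixuS2U5HkBTPrzP/aeiqiOB9wbHGlXpN9tJ59vq14WFdyc39oaoxPkWFOgW9tT3OBULiHz0dmzN+cFmTHlE66WxXdvrvr2OHz3e7sRR7IPuS8fd5ZQx5ZRT52gaFXX55ma5t4z6mUZF2JgH9/gH9/iGBziqdvUaifTiYrxpse1/7NDBF7YE6CSF6ZeMWSlcecyouKrQ2YzeNOipcxHjZAXjtobZlZi6JcT3VMwrdWhWFWfmhPekc1cLM7Y8yMbg9RfBwgtf+uSe5KIg00VUxzXo58cr1jf6NUhzg+oB168dCaqVM9I1dHJWl3kJ1xhqJ1aXuJpG9frWlmW2W8krbWzvTwUhWybgDt1Or31fbirC61KhxVSVt2bKB8l6pfe1RAYS4sSF556OHA25jPf6fLDUFzVZhapKBkYXlrdqqclca/W266pNm0mz9LWR5UAP6ZgOuR42Fa5AB6bCpuM1UTS2IgiGskZz8tap9UTMqdlLuAwK+btmuRLRpWS3tIp65wYaWEWbNvZqBZT5J1qXo8fipUtGZsLNo4QUsTdUEPfhocvlE2dIbbKI+oWKqjbauiZ7FySqNLVKFZrpZxs0BrRjCUabHEk7e0f6iSapBrlaJQPWI9gGpgYoNvc82Juk2dfUZ+lysyfU1hx7KdsoHevTHno05qiaJrdsSegszFW5+skV+UrYCgXISvUpSTnoJdkKt5a1uVvp6fRGWzgkqikbyBR7djekJncRRm1J9ZVOW+mNnofDx4wUDaztvxyOLyp8zkfm+8iF+aXGeIooaNoU+LZVmMdsCJerCaUa22g7yfez6gRXeyx7GZoT6TbU5/XBWg2PPcm+LoNlVwMpPBZOvtkqzRyrGdlmion0aesFeWkV+VgXR2mVl9gbBgacpyZn2pkSswUy4FRjwJN0IIRDsBVU4FJTUSEthsq/SWkSZShyY2d6SYRnBCcX85vb84by4welNIgXhlgXh3iTVtsEUeoeAZEPUqPhAyiA02031rXWu9uEKsT5nGnN3kOdLyPv+xg5I0fTlyv5DEjntUemVleY1el5RQfGB5gH9/gH9/d3KBXhee5sjc4fHaEYTINwaOd2DT5urhWVnir6Xkq9HliM3WXsTNR5B1bUJ2bXyCaLBH"/>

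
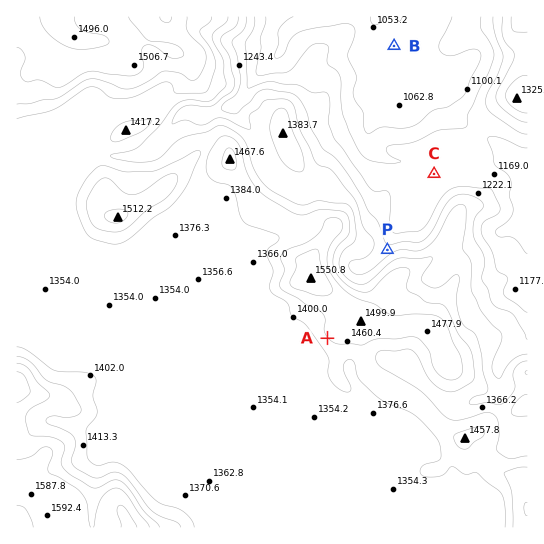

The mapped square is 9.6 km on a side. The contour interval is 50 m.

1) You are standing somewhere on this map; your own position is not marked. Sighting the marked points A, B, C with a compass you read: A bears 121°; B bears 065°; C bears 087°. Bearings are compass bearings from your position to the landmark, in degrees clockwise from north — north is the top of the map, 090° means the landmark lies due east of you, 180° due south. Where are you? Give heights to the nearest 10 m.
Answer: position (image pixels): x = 83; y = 192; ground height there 1420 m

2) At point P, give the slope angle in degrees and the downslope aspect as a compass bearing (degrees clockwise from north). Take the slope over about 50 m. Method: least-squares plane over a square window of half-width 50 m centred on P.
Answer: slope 13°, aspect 340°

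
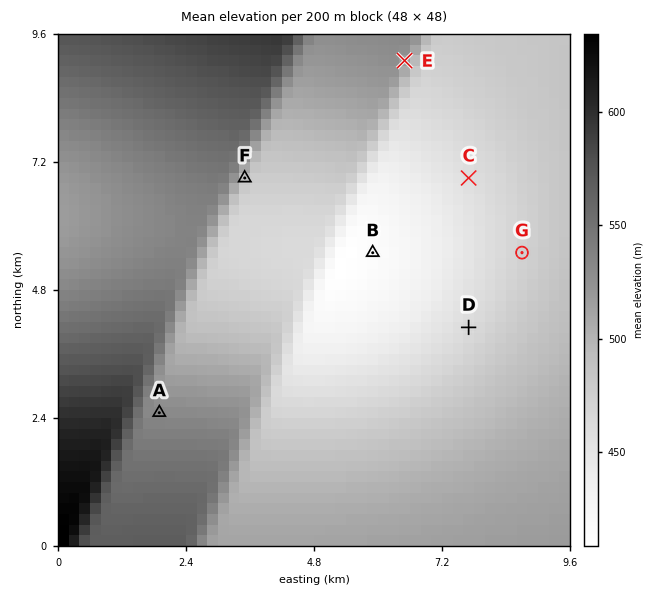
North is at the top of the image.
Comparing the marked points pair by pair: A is above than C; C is above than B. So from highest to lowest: A C B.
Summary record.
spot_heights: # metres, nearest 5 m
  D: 460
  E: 520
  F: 490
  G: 470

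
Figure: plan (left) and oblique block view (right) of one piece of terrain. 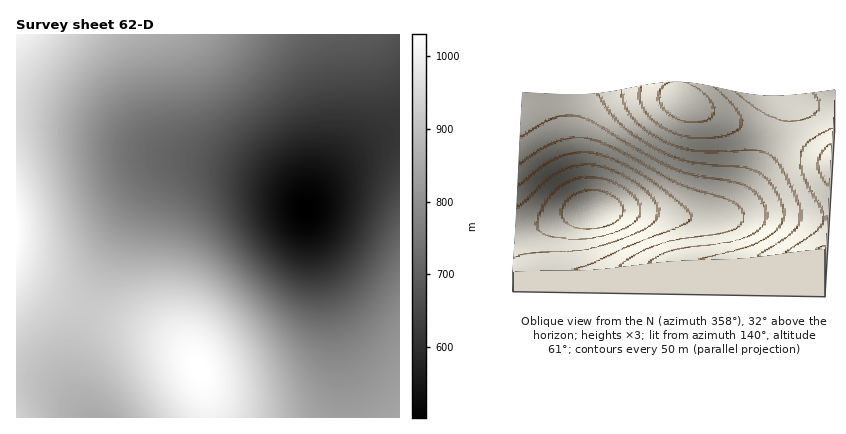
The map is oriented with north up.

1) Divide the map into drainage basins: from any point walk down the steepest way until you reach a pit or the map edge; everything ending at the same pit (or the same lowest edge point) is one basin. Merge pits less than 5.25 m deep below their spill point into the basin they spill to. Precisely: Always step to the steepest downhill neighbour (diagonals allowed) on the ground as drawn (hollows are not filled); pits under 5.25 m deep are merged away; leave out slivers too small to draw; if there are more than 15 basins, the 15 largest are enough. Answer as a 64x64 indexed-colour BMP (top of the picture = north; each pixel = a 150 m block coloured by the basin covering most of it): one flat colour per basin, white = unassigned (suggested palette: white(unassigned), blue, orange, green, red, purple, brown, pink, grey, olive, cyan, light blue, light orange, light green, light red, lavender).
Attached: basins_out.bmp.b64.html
<image width="64" height="64" href="data:image/bmp;base64,Qk12CAAAAAAAAHYAAAAoAAAAQAAAAEAAAAABAAQAAAAAAAAIAAATCwAAEwsAABAAAAAAAAAA////ALR3HwAOf/8ALKAsACgn1gC9Z5QAS1aMAMJ34wB/f38AIr28AM++FwDox64AeLv/AIrfmACWmP8A1bDFACIiIiIiIiIiIiIiIiIiIiIRERERERERERERERERERERIiIiIiIiIiIiIiIiIiIiIhEREREREREREREREREREREiIiIiIiIiIiIiIiIiIiIiERERERERERERERERERERESIiIiIiIiIiIiIiIiIiIiIRERERERERERERERERERERIiIiIiIiIiIiIiIiIiIiIhEREREREREREREREREREREiIiIiIiIiIiIiIiIiIiIhERERERERERERERERERERESIiIiIiIiIiIiIiIiIiIiERERERERERERERERERERERIiIiIiIiIiIiIiIiIiIiIREREREREREREREREREREREiIiIiIiIiIiIiIiIiIiIRERERERERERERERERERERESIiIiIiIiIiIiIiIiIiIhERERERERERERERERERERERIiIiIiIiIiIiIiIiIiIhEREREREREREREREREREREREiIiIiIiIiIiIiIiIiIhERERERERERERERERERERERESIiIiIiIiIiIiIiIiIRERERERERERERERERERERERERIiIiIiIiIiIiIiIiEREREREREREREREREREREREREREiIiIiIiIiIiIiIhERERERERERERERERERERERERERESIiIiIiIiIiIiERERERERERERERERERERERERERERERIiIiIiIiIiEREREREREREREREREREREREREREREREREiIiIiIiIRERERERERERERERERERERERERERERERERESIiIiIiERERERERERERERERERERERERERERERERERERIiIiIhEREREREREREREREREREREREREREREREREREREiIiIRERERERERERERERERERERERERERERERERERERESIiERERERERERERERERERERERERERERERERERERERERIhERERERERERERERERERERERERERERERERERERERERERERERERERERERERERERERERERERERERERERERERERERERERERERERERERERERERERERERERERERERERERERERERERERERERERERERERERERERERERERERERERERERERERERERERERERERERERERERERERERERERERERERERERERERERERERERERERERERERERERERERERERERERERERERERERERERERERERERERERERERERERERERERERERERERERERERERERERERERERERERERERERERERERERERERERERERERERERERERERERERERERERERERERERERERERERERERERERERERERERERERERERERERERERERERERERERERERERERERERERERERERERERERERERERERERERERERERERERERERERERERERERERERERERERERERERERERERERERERERERERERERERERERERERERERERERERERERERERERERERERERERERERERERERERERERERERERERERERERERERERERERERERERERERERERERERERERERERERERERERERERERERERERERERERERERERERERERERERERERERERERERERERERERERERERERERERERERERERERERERERERERERERERERERERERERERERERERERERERERERERERERERERERERERERERERERERERERERERERERERERERERERERERERERERERERERERERERERERERERERERERERERERERERERERERERERERERERERERERERERERERERERERERERERERERERERERERERERERERERERERERERERERERERERERERERERERERERERERERERERERERERERERERERERERERERERERERERERERERERERERERERERERERERERERERERERERERERERERERERERERERERERERERERERERERERERERERERERERERERERERERERERERERERERERERERERERERERERERERERERERERERERERERERERERERERERERERERERERERERERERERERERERERERERERERERERERERERERERERERERERERERERERERERERERERERERERERERERERERERERERERERERERERERERERERERERERERERERERERERERERERERERERERERERERERERERERERERERERERERERERERERERERERERERERERERERERERERERERERERERERERERERERERERERERERERERERERERERERERERERERERERERERERERERERERERERERERERERERERERERERERERERERERERERERERERERERERERERERERERERERERERERERERERERERERERERERERERERERERERERERERERERERERERERERERERERERERERERERERERERERERERERERERERERERERERERERERERERERERERERERERERERERERERERERERERERERERERERERERERERERERERERERERERERERERERERERERERERERERERERERERERERERERERERERERERERERERERERERERERERERERERERERERERERERERERERERERERERERERERERERERERERERERERERERERERERERERERERER"/>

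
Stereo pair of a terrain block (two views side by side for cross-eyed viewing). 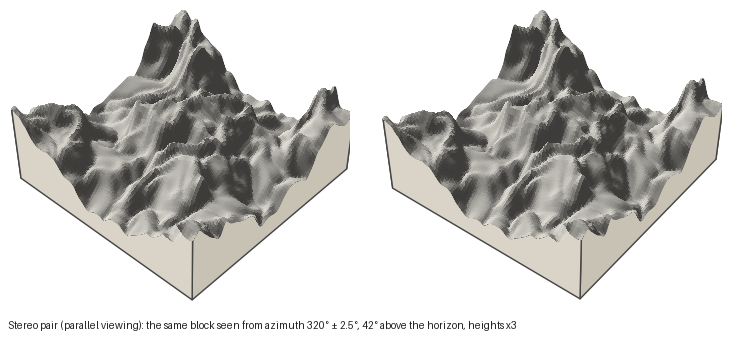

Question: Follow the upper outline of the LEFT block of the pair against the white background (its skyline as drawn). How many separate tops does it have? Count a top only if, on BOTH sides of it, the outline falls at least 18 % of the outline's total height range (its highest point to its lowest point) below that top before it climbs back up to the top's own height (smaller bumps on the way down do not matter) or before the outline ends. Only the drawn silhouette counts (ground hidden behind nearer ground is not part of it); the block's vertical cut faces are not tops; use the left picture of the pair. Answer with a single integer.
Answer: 2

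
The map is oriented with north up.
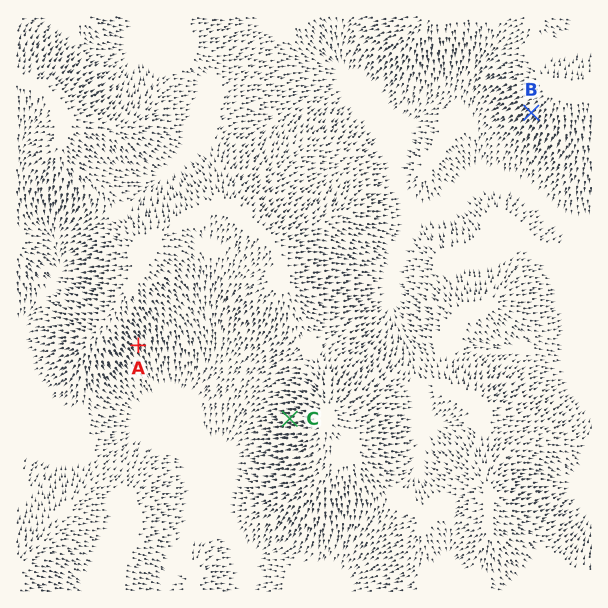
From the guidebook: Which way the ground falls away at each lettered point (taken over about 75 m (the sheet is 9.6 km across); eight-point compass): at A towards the SE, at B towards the SW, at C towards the W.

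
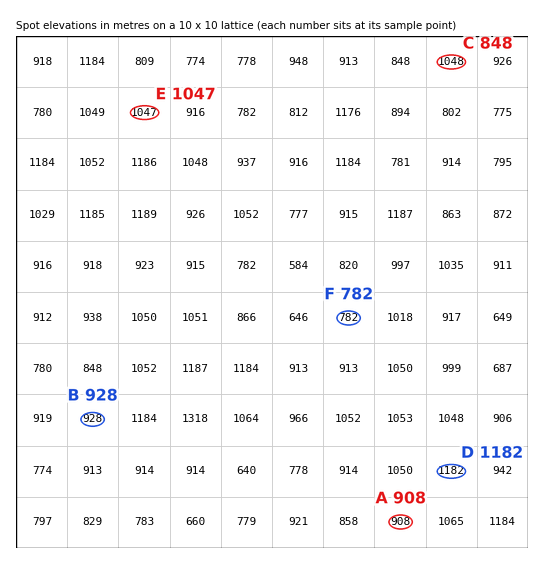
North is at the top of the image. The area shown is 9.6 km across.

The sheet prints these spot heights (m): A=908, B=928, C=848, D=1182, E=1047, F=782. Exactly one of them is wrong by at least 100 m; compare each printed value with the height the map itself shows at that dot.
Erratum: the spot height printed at C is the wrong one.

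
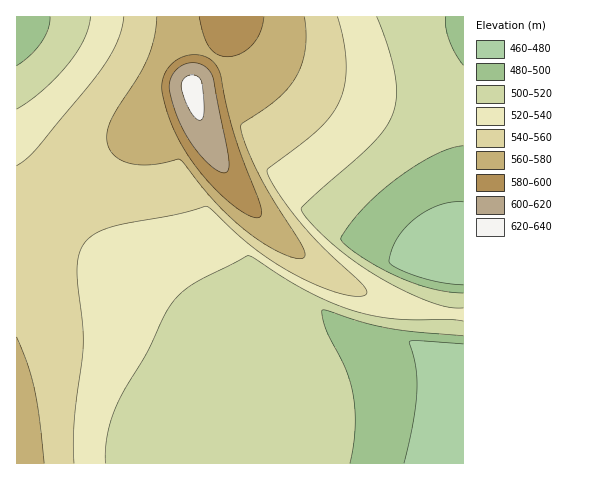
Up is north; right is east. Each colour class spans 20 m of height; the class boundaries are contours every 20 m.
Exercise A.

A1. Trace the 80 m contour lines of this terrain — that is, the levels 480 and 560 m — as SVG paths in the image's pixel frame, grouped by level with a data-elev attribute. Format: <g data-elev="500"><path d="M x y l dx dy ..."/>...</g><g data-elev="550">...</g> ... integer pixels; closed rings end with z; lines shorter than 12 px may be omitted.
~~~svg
<g data-elev="480"><path d="M404 463l9-39 4-33-1-24-7-25 9-1 45 3"/><path d="M463 285l-22-3-23-5-22-10-6-3-1-4 3-11 5-11 8-10 10-10 12-8 12-5 13-3 11 0"/></g><g data-elev="560"><path d="M44 463l-5-45-5-29-6-25-11-27"/><path d="M157 17l-3 22-7 21-9 17-22 34-7 14-2 13 3 12 4 5 6 5 16 4 18 0 26-5 34 42 28 26 32 23 16 7 10 2 4-1 1-2-1-7-45-75-14-30-4-18 1-2 36-26 10-10 8-11 6-13 3-15 1-16-2-16"/></g>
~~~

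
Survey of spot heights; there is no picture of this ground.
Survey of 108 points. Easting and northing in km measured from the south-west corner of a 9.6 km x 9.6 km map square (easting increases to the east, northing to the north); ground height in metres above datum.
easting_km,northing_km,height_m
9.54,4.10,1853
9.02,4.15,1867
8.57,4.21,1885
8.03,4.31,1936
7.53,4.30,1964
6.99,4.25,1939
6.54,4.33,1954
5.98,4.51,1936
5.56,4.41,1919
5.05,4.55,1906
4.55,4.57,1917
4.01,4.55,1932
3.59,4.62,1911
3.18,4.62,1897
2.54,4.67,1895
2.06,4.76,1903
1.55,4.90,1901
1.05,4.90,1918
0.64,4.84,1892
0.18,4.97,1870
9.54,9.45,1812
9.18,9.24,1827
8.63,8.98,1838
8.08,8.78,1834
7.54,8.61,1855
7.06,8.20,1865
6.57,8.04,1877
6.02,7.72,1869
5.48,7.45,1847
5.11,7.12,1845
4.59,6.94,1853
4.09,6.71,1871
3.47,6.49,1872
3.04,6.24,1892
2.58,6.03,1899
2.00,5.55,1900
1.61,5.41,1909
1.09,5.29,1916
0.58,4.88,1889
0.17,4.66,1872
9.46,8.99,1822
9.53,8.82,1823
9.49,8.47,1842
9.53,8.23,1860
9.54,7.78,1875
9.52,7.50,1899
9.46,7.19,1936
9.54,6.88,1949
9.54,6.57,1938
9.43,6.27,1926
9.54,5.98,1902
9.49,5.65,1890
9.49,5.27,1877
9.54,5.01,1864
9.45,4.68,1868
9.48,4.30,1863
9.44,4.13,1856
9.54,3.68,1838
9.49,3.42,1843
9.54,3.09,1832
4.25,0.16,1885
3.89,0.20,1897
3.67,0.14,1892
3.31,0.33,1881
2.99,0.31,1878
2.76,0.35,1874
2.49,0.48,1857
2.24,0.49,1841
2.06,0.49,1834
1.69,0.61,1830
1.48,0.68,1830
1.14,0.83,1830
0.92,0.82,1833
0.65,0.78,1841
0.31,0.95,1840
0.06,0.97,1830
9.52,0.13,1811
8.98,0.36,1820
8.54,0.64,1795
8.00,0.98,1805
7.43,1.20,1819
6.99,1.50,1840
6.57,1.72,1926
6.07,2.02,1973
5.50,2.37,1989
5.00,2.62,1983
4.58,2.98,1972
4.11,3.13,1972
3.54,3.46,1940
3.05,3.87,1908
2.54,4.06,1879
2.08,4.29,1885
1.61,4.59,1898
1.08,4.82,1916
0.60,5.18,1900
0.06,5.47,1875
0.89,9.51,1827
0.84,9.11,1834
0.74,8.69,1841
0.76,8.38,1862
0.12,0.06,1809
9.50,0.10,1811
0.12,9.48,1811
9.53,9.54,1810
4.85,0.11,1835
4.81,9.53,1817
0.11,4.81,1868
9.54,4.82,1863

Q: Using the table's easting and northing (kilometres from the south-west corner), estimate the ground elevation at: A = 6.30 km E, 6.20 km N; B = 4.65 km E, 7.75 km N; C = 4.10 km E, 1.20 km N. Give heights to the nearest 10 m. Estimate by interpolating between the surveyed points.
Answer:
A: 1900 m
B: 1830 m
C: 1890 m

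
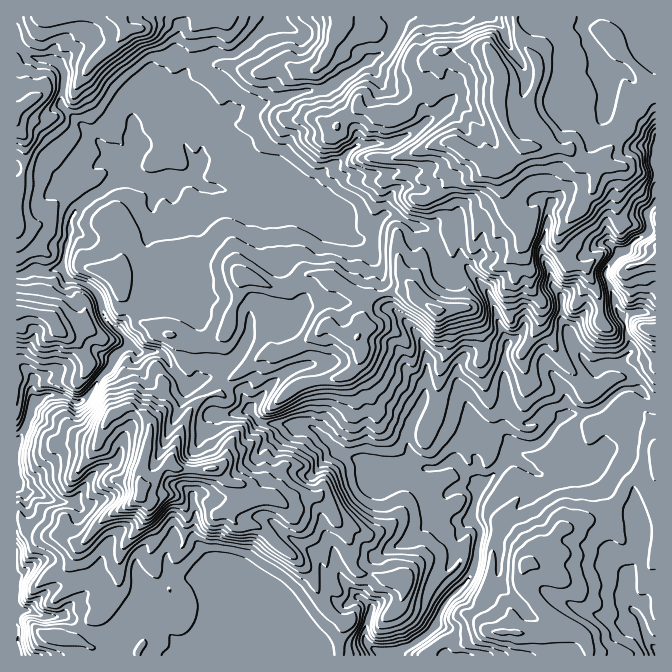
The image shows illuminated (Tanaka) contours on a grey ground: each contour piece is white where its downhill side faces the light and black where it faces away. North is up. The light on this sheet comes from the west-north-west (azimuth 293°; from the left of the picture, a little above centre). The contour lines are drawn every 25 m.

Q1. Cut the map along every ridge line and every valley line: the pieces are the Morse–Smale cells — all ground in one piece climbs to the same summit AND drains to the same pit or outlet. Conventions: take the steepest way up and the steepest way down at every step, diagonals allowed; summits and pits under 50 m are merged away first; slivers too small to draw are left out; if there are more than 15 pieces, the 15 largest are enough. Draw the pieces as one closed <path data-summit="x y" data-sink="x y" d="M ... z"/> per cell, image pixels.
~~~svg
<path data-summit="498 70" data-sink="394 655" d="M655 16l-258 0 1 14-7 13-11 11-8 4-44 30-10 3-14 0-14 3-32 12-13 0-21 10-12 8-6 6 0 13-3 4-2 16-12 15-10 1-5 4-9 0-1-13-3-8-11-11-6-3-7 0-3 10-6 14-28 21-13 6-13 13-5 11 0 15-8 30 7 11 19 5 9 8 5 8 3 15 18 18 16-10 6 0 16 10 24 5 4 4-4 11 2 15-7 7 0 3 8 8 13-7 14-3 11 10 16 6 8 13 0 5 9 11 10 3 29 0 20 5 4-14-5-43-6-8-12 3 1-7-10-22 0-8 10-13 4-12-20-37-12-15-2-6 2-24-3-10-23-12-4-6 19-11 17 0 15 5 22 12 34 35 7 3 10-3 20-22 9 0 20 12 13 3 9 16 3 17 5 8 23-2 19 20 8 17 5 20 9 20-4 18-2-4-18-1-9-4-10 2-4 4-3 7 0 16 13 34-13-6-36-8-14 30 0 14 14 21 16 0 17-7 23 25 21-18 9-11 0-7 4-6 10 2 17-2 25-28 35-7 21-18 18-3 0-5-5-10-14-8 12-13 0-9-5-10-2-15-6-8-7-23-5-9 0-8 14-17 5-2 14-13 3 0 7-6-1-20 8-9z"/><path data-summit="142 490" data-sink="394 655" d="M214 376l-14 3-10 7-3 0-8-10-15 9-3 23-10 14-3 26-7 20 0 29 7 6 0 11-9 14-11 12-7 12-2 30-8 18-5 8-20 17-2 5 16 6 10-2 25-25 19-1-3-10 2-6 17-16 24 2 18-5 13 0 13 11 8 13 10 27-2 11 7 12 0 8 17 1 14-10 20-5 10-5 17-21 3-6 13-11 5 0 3-3 6-13 2-18 6-8 18-10 12-3 18-15 6-6 19-31 7-3 20 0 1-5-23-22-17 7-13 0-10 3-30-2-45-16-26-25-17-4-35-1-13-13 0-5-9-14-15-5z"/><path data-summit="437 310" data-sink="394 655" d="M277 184l-17 0-13 7-6 6 9 7 18 9 3 10 0 20-2 2 2 8 12 15 20 37-4 12-10 13 0 8 7 12 3 15 11-1 6 8 5 43-2 10-3 5 24 23 15 6 5 0 25 10 17 0 2 2 20-2-11-12-5-10 0-14 13-30 6 0 31 8 12 7-2-13-10-22 0-16 3-7 4-4 10-2 9 4 18 1 2 3 4-20-22-54-19-20-10 0-12 3-4-4-5-22-8-15-4-2-10-2-20-12-9 0-20 22-10 3-7-3-34-35-22-12z"/><path data-summit="118 17" data-sink="394 655" d="M274 16l-258 1 0 26 11 11 7 4 16 1 9 4 5 9-3 33 53 52 0 4-12 2-17 10-18 6-20-10-7 4-24-3 1 104 8 0 9-5 16 2 13-6 1-13 5-14 0-15 5-11 13-13 13-6 28-21 6-14 3-10 7 0 6 3 11 11 3 8 1 13 9 0 5-4 10-1 7-8 0-5-12-20-5-15-1-35 6-22 11-10 14-7 28-3 37-33z"/><path data-summit="525 565" data-sink="394 655" d="M639 389l-15 0-25 20-35 7-25 28-5 2-22-2-4 6 0 7-9 11-21 19-2 13-5 14 0 6 8 8 0 14-5 26-5 10-23 24-12 25 10 11 3 18 142-1 0-8-4-9-6-7-25-13-21-20-10-14 0-12 1-5 13-13 7-3 18-22 18-8 22-5 16-16 6-15 6-6 20-3 6-4 0-70-4-1z"/><path data-summit="525 565" data-sink="655 648" d="M655 473l-5 3-20 3-6 6-6 15-16 16-22 5-18 8-11 15-27 23-1 17 5 8 19 21 17 11 15 7 7 7 4 18 66-1z"/><path data-summit="142 490" data-sink="17 483" d="M102 376l-11 16-13 11-26-9-17 7-2 2-5 20-7 14-5 5 0 75 4 1 8 10 7 5 12 3 15-2 20 10 22-25 24-13 13-11 0-27 7-20 3-21-3-9-14-10-9 0-8 5-3-1-5-29z"/><path data-summit="498 70" data-sink="394 655" d="M477 488l-20 0-7 3-19 31-6 6-18 15-22 8-12 9-4 10 0 12-6 13-3 3-5 0-11 9-22 29-10 5-20 5-13 9 166 1-1-18-10-11 12-25 23-24 5-10 5-26 0-14-8-8 0-6 5-14z"/><path data-summit="340 17" data-sink="394 655" d="M395 16l-120 0-5 8-8 5-25 24-23 1-19 9-11 10-5 12-1 30 3 22 15 30 5-4 2-16 3-4 0-13 6-6 12-8 21-10 13 0 32-12 14-3 14 0 10-3 44-30 8-4 11-11 7-13 0-10z"/><path data-summit="498 70" data-sink="394 655" d="M225 573l-13 0-18 5-24-2-17 16-2 6 3 10-19 1-25 25-10 2-8-2-8-5-10 11 16 6 3 2 1 8 166 0 1-9-7-12 2-11-5-16-8-18z"/><path data-summit="142 490" data-sink="17 655" d="M140 496l-12 10-24 13-22 25-20-10-15 2-12-3-7-5-8-10-3 0-1 92 16 1 8 5 25 0 7 3 10 10 10-10 5-1 9-10 12-21 3-35 7-12 11-12 9-14 0-11z"/><path data-summit="17 110" data-sink="394 655" d="M17 44l-1 124 12 5 12 0 7-4 20 10 18-6 17-10 12-2 0-4-53-52 3-33-5-9-9-4-16-1-7-4z"/><path data-summit="57 328" data-sink="17 483" d="M27 311l-11 1 0 53 8 3 9 9 1 23 3 1 15-7 10 2 15 7 5-2 14-16 5-10-12-10-8-18-7-8-10-5-16-18z"/><path data-summit="57 328" data-sink="394 655" d="M60 268l-10 3-16-2-9 5-8 0-1 36 32 6 8 11 9 7 23-5 17 10 10 0 5-3 3-3-19-18-3-15-5-8-9-8-19-5z"/><path data-summit="142 490" data-sink="17 655" d="M128 344l-14 13-3 10-8 10 6 6 2 5 3 24 3 1 8-5 9 0 14 10 2 8 11-18 3-23 11-6 3-4-18-22-5-2-15 2z"/>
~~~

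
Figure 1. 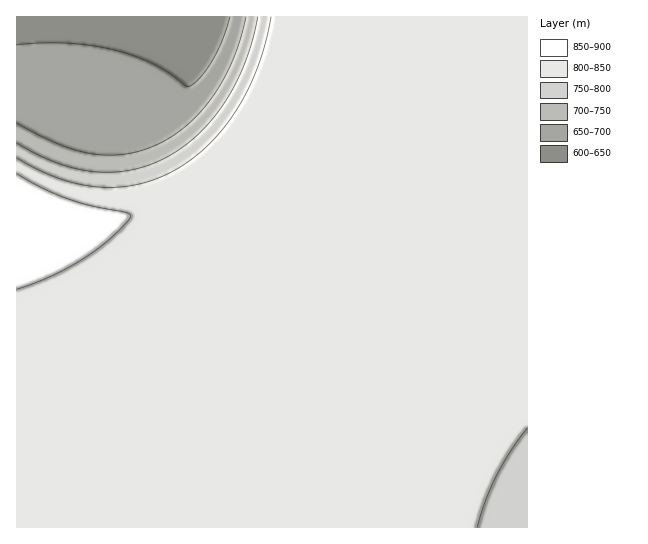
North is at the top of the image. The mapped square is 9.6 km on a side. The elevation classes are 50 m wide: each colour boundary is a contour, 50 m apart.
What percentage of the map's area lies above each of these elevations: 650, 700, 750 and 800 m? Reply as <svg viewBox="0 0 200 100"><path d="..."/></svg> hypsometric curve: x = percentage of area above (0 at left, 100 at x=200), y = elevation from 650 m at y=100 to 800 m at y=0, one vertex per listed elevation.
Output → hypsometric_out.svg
<svg viewBox="0 0 200 100"><path d="M194 100l-14-33-4-34-6-33"/></svg>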